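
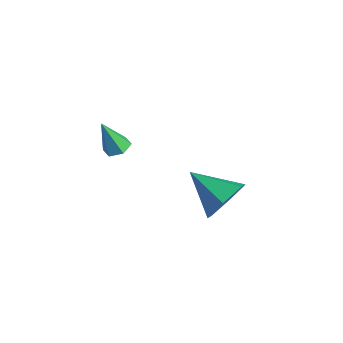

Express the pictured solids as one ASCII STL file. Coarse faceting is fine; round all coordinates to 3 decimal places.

solid 
facet normal 0.215 0.308 -0.927
outer loop
vertex 0.065 0.883 3.138
vertex -0.457 0.988 3.052
vertex -0.135 1.372 3.254
endloop
endfacet
facet normal 0.791 0.185 0.583
outer loop
vertex 0.065 0.883 3.138
vertex -0.135 1.372 3.254
vertex -0.763 0.552 4.368
endloop
endfacet
facet normal 0.216 0.307 -0.927
outer loop
vertex -0.135 1.372 3.254
vertex -0.457 0.988 3.052
vertex -0.657 1.476 3.167
endloop
endfacet
facet normal 0.055 0.789 0.612
outer loop
vertex -0.135 1.372 3.254
vertex -0.657 1.476 3.167
vertex -0.763 0.552 4.368
endloop
endfacet
facet normal 0.216 0.307 -0.927
outer loop
vertex -0.657 1.476 3.167
vertex -0.457 0.988 3.052
vertex -0.98 1.093 2.965
endloop
endfacet
facet normal -0.801 0.507 0.319
outer loop
vertex -0.657 1.476 3.167
vertex -0.98 1.093 2.965
vertex -0.763 0.552 4.368
endloop
endfacet
facet normal 0.216 0.307 -0.927
outer loop
vertex -0.98 1.093 2.965
vertex -0.457 0.988 3.052
vertex -0.78 0.605 2.85
endloop
endfacet
facet normal -0.926 -0.379 -0.003
outer loop
vertex -0.98 1.093 2.965
vertex -0.78 0.605 2.85
vertex -0.763 0.552 4.368
endloop
endfacet
facet normal 0.214 0.308 -0.927
outer loop
vertex -0.78 0.605 2.85
vertex -0.457 0.988 3.052
vertex -0.257 0.5 2.936
endloop
endfacet
facet normal -0.192 -0.981 -0.032
outer loop
vertex -0.78 0.605 2.85
vertex -0.257 0.5 2.936
vertex -0.763 0.552 4.368
endloop
endfacet
facet normal 0.215 0.308 -0.927
outer loop
vertex -0.257 0.5 2.936
vertex -0.457 0.988 3.052
vertex 0.065 0.883 3.138
endloop
endfacet
facet normal 0.667 -0.698 0.261
outer loop
vertex -0.257 0.5 2.936
vertex 0.065 0.883 3.138
vertex -0.763 0.552 4.368
endloop
endfacet
facet normal 0.849 0.283 -0.446
outer loop
vertex 4.531 2.577 3.841
vertex 4.213 2.198 2.995
vertex 4.018 3.132 3.217
endloop
endfacet
facet normal -0.318 0.563 0.763
outer loop
vertex 4.531 2.577 3.841
vertex 4.018 3.132 3.217
vertex 2.787 1.722 3.745
endloop
endfacet
facet normal 0.849 0.283 -0.445
outer loop
vertex 4.018 3.132 3.217
vertex 4.213 2.198 2.995
vertex 3.701 2.752 2.371
endloop
endfacet
facet normal -0.755 0.655 -0.011
outer loop
vertex 4.018 3.132 3.217
vertex 3.701 2.752 2.371
vertex 2.787 1.722 3.745
endloop
endfacet
facet normal 0.849 0.282 -0.446
outer loop
vertex 3.701 2.752 2.371
vertex 4.213 2.198 2.995
vertex 3.895 1.818 2.15
endloop
endfacet
facet normal -0.820 -0.035 -0.572
outer loop
vertex 3.701 2.752 2.371
vertex 3.895 1.818 2.15
vertex 2.787 1.722 3.745
endloop
endfacet
facet normal 0.849 0.283 -0.447
outer loop
vertex 3.895 1.818 2.15
vertex 4.213 2.198 2.995
vertex 4.408 1.263 2.774
endloop
endfacet
facet normal -0.448 -0.819 -0.360
outer loop
vertex 3.895 1.818 2.15
vertex 4.408 1.263 2.774
vertex 2.787 1.722 3.745
endloop
endfacet
facet normal 0.849 0.283 -0.446
outer loop
vertex 4.408 1.263 2.774
vertex 4.213 2.198 2.995
vertex 4.726 1.643 3.62
endloop
endfacet
facet normal -0.010 -0.911 0.413
outer loop
vertex 4.408 1.263 2.774
vertex 4.726 1.643 3.62
vertex 2.787 1.722 3.745
endloop
endfacet
facet normal 0.849 0.283 -0.446
outer loop
vertex 4.726 1.643 3.62
vertex 4.213 2.198 2.995
vertex 4.531 2.577 3.841
endloop
endfacet
facet normal 0.054 -0.219 0.974
outer loop
vertex 4.726 1.643 3.62
vertex 4.531 2.577 3.841
vertex 2.787 1.722 3.745
endloop
endfacet

endsolid


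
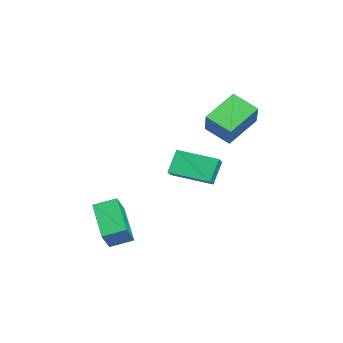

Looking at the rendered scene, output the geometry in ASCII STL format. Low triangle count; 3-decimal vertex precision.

solid 
facet normal -0.690 0.005 -0.724
outer loop
vertex -3.468 3.863 2.953
vertex -2.79 4.921 2.314
vertex -2.456 2.627 1.981
endloop
endfacet
facet normal -0.481 -0.750 0.453
outer loop
vertex -1.29 2.619 3.206
vertex -3.468 3.863 2.953
vertex -2.456 2.627 1.981
endloop
endfacet
facet normal -0.689 0.005 -0.725
outer loop
vertex -2.456 2.627 1.981
vertex -2.79 4.921 2.314
vertex -1.777 3.685 1.343
endloop
endfacet
facet normal 0.541 -0.661 -0.520
outer loop
vertex -1.777 3.685 1.343
vertex -1.29 2.619 3.206
vertex -2.456 2.627 1.981
endloop
endfacet
facet normal -0.541 0.661 0.520
outer loop
vertex -3.468 3.863 2.953
vertex -1.624 4.913 3.539
vertex -2.79 4.921 2.314
endloop
endfacet
facet normal -0.481 -0.750 0.453
outer loop
vertex -2.303 3.855 4.177
vertex -3.468 3.863 2.953
vertex -1.29 2.619 3.206
endloop
endfacet
facet normal -0.541 0.661 0.520
outer loop
vertex -2.303 3.855 4.177
vertex -1.624 4.913 3.539
vertex -3.468 3.863 2.953
endloop
endfacet
facet normal 0.481 0.750 -0.453
outer loop
vertex -2.79 4.921 2.314
vertex -1.624 4.913 3.539
vertex -1.777 3.685 1.343
endloop
endfacet
facet normal 0.541 -0.661 -0.520
outer loop
vertex -0.612 3.677 2.567
vertex -1.29 2.619 3.206
vertex -1.777 3.685 1.343
endloop
endfacet
facet normal 0.481 0.750 -0.453
outer loop
vertex -1.777 3.685 1.343
vertex -1.624 4.913 3.539
vertex -0.612 3.677 2.567
endloop
endfacet
facet normal 0.689 -0.004 0.724
outer loop
vertex -0.612 3.677 2.567
vertex -2.303 3.855 4.177
vertex -1.29 2.619 3.206
endloop
endfacet
facet normal 0.689 -0.005 0.725
outer loop
vertex -1.624 4.913 3.539
vertex -2.303 3.855 4.177
vertex -0.612 3.677 2.567
endloop
endfacet
facet normal -0.858 -0.202 0.472
outer loop
vertex 0.802 -2.293 -1.164
vertex 0.758 -1.237 -0.792
vertex 0.223 -1.991 -2.087
endloop
endfacet
facet normal 0.039 -0.942 -0.333
outer loop
vertex 2.042 -1.563 -3.088
vertex 0.802 -2.293 -1.164
vertex 0.223 -1.991 -2.087
endloop
endfacet
facet normal -0.858 -0.202 0.472
outer loop
vertex 0.223 -1.991 -2.087
vertex 0.758 -1.237 -0.792
vertex 0.18 -0.935 -1.714
endloop
endfacet
facet normal -0.512 0.267 -0.816
outer loop
vertex 0.18 -0.935 -1.714
vertex 2.042 -1.563 -3.088
vertex 0.223 -1.991 -2.087
endloop
endfacet
facet normal 0.512 -0.266 0.817
outer loop
vertex 0.802 -2.293 -1.164
vertex 2.577 -0.809 -1.793
vertex 0.758 -1.237 -0.792
endloop
endfacet
facet normal 0.038 -0.942 -0.333
outer loop
vertex 2.62 -1.865 -2.166
vertex 0.802 -2.293 -1.164
vertex 2.042 -1.563 -3.088
endloop
endfacet
facet normal 0.513 -0.267 0.816
outer loop
vertex 2.62 -1.865 -2.166
vertex 2.577 -0.809 -1.793
vertex 0.802 -2.293 -1.164
endloop
endfacet
facet normal -0.039 0.942 0.333
outer loop
vertex 0.758 -1.237 -0.792
vertex 2.577 -0.809 -1.793
vertex 0.18 -0.935 -1.714
endloop
endfacet
facet normal -0.513 0.266 -0.816
outer loop
vertex 1.998 -0.507 -2.716
vertex 2.042 -1.563 -3.088
vertex 0.18 -0.935 -1.714
endloop
endfacet
facet normal -0.039 0.942 0.333
outer loop
vertex 0.18 -0.935 -1.714
vertex 2.577 -0.809 -1.793
vertex 1.998 -0.507 -2.716
endloop
endfacet
facet normal 0.858 0.202 -0.472
outer loop
vertex 1.998 -0.507 -2.716
vertex 2.62 -1.865 -2.166
vertex 2.042 -1.563 -3.088
endloop
endfacet
facet normal 0.858 0.202 -0.472
outer loop
vertex 2.577 -0.809 -1.793
vertex 2.62 -1.865 -2.166
vertex 1.998 -0.507 -2.716
endloop
endfacet
facet normal -0.484 0.303 0.821
outer loop
vertex -1.384 1.351 1.154
vertex -0.749 3.181 0.852
vertex -2.115 1.523 0.659
endloop
endfacet
facet normal -0.324 -0.933 0.154
outer loop
vertex -1.471 1.119 -0.432
vertex -1.384 1.351 1.154
vertex -2.115 1.523 0.659
endloop
endfacet
facet normal -0.484 0.303 0.821
outer loop
vertex -2.115 1.523 0.659
vertex -0.749 3.181 0.852
vertex -1.48 3.353 0.357
endloop
endfacet
facet normal -0.813 0.191 -0.550
outer loop
vertex -1.48 3.353 0.357
vertex -1.471 1.119 -0.432
vertex -2.115 1.523 0.659
endloop
endfacet
facet normal 0.813 -0.191 0.550
outer loop
vertex -1.384 1.351 1.154
vertex -0.105 2.777 -0.239
vertex -0.749 3.181 0.852
endloop
endfacet
facet normal -0.324 -0.933 0.154
outer loop
vertex -0.74 0.947 0.063
vertex -1.384 1.351 1.154
vertex -1.471 1.119 -0.432
endloop
endfacet
facet normal 0.813 -0.191 0.550
outer loop
vertex -0.74 0.947 0.063
vertex -0.105 2.777 -0.239
vertex -1.384 1.351 1.154
endloop
endfacet
facet normal 0.324 0.933 -0.154
outer loop
vertex -0.749 3.181 0.852
vertex -0.105 2.777 -0.239
vertex -1.48 3.353 0.357
endloop
endfacet
facet normal -0.813 0.191 -0.550
outer loop
vertex -0.836 2.949 -0.734
vertex -1.471 1.119 -0.432
vertex -1.48 3.353 0.357
endloop
endfacet
facet normal 0.324 0.933 -0.154
outer loop
vertex -1.48 3.353 0.357
vertex -0.105 2.777 -0.239
vertex -0.836 2.949 -0.734
endloop
endfacet
facet normal 0.484 -0.303 -0.821
outer loop
vertex -0.836 2.949 -0.734
vertex -0.74 0.947 0.063
vertex -1.471 1.119 -0.432
endloop
endfacet
facet normal 0.484 -0.303 -0.821
outer loop
vertex -0.105 2.777 -0.239
vertex -0.74 0.947 0.063
vertex -0.836 2.949 -0.734
endloop
endfacet

endsolid


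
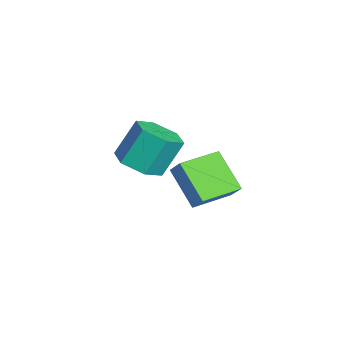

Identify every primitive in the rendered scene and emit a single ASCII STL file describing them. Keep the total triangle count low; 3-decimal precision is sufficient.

solid 
facet normal 0.170 -0.487 -0.857
outer loop
vertex 0.72 -3.3 -3.246
vertex 0.136 -2.575 -3.774
vertex 1.188 -2.427 -3.649
endloop
endfacet
facet normal 0.883 -0.311 0.352
outer loop
vertex 0.72 -3.3 -3.246
vertex 1.188 -2.427 -3.649
vertex 0.407 -2.41 -1.678
endloop
endfacet
facet normal 0.883 -0.311 0.352
outer loop
vertex 0.407 -2.41 -1.678
vertex 1.188 -2.427 -3.649
vertex 0.876 -1.536 -2.081
endloop
endfacet
facet normal -0.171 0.487 0.857
outer loop
vertex 0.407 -2.41 -1.678
vertex 0.876 -1.536 -2.081
vertex -0.176 -1.685 -2.206
endloop
endfacet
facet normal 0.170 -0.487 -0.857
outer loop
vertex 1.188 -2.427 -3.649
vertex 0.136 -2.575 -3.774
vertex 0.605 -1.702 -4.177
endloop
endfacet
facet normal 0.821 0.551 -0.150
outer loop
vertex 1.188 -2.427 -3.649
vertex 0.605 -1.702 -4.177
vertex 0.876 -1.536 -2.081
endloop
endfacet
facet normal 0.820 0.552 -0.150
outer loop
vertex 0.876 -1.536 -2.081
vertex 0.605 -1.702 -4.177
vertex 0.292 -0.811 -2.609
endloop
endfacet
facet normal -0.171 0.487 0.857
outer loop
vertex 0.876 -1.536 -2.081
vertex 0.292 -0.811 -2.609
vertex -0.176 -1.685 -2.206
endloop
endfacet
facet normal 0.170 -0.487 -0.857
outer loop
vertex 0.605 -1.702 -4.177
vertex 0.136 -2.575 -3.774
vertex -0.447 -1.85 -4.302
endloop
endfacet
facet normal -0.062 0.862 -0.502
outer loop
vertex 0.605 -1.702 -4.177
vertex -0.447 -1.85 -4.302
vertex 0.292 -0.811 -2.609
endloop
endfacet
facet normal -0.063 0.863 -0.502
outer loop
vertex 0.292 -0.811 -2.609
vertex -0.447 -1.85 -4.302
vertex -0.76 -0.96 -2.734
endloop
endfacet
facet normal -0.171 0.487 0.857
outer loop
vertex 0.292 -0.811 -2.609
vertex -0.76 -0.96 -2.734
vertex -0.176 -1.685 -2.206
endloop
endfacet
facet normal 0.171 -0.487 -0.857
outer loop
vertex -0.447 -1.85 -4.302
vertex 0.136 -2.575 -3.774
vertex -0.916 -2.724 -3.899
endloop
endfacet
facet normal -0.883 0.311 -0.353
outer loop
vertex -0.447 -1.85 -4.302
vertex -0.916 -2.724 -3.899
vertex -0.76 -0.96 -2.734
endloop
endfacet
facet normal -0.883 0.311 -0.352
outer loop
vertex -0.76 -0.96 -2.734
vertex -0.916 -2.724 -3.899
vertex -1.228 -1.833 -2.331
endloop
endfacet
facet normal -0.170 0.487 0.857
outer loop
vertex -0.76 -0.96 -2.734
vertex -1.228 -1.833 -2.331
vertex -0.176 -1.685 -2.206
endloop
endfacet
facet normal 0.171 -0.487 -0.857
outer loop
vertex -0.916 -2.724 -3.899
vertex 0.136 -2.575 -3.774
vertex -0.332 -3.449 -3.371
endloop
endfacet
facet normal -0.821 -0.552 0.150
outer loop
vertex -0.916 -2.724 -3.899
vertex -0.332 -3.449 -3.371
vertex -1.228 -1.833 -2.331
endloop
endfacet
facet normal -0.821 -0.551 0.149
outer loop
vertex -1.228 -1.833 -2.331
vertex -0.332 -3.449 -3.371
vertex -0.645 -2.558 -1.803
endloop
endfacet
facet normal -0.170 0.487 0.857
outer loop
vertex -1.228 -1.833 -2.331
vertex -0.645 -2.558 -1.803
vertex -0.176 -1.685 -2.206
endloop
endfacet
facet normal 0.171 -0.487 -0.857
outer loop
vertex -0.332 -3.449 -3.371
vertex 0.136 -2.575 -3.774
vertex 0.72 -3.3 -3.246
endloop
endfacet
facet normal 0.062 -0.862 0.502
outer loop
vertex -0.332 -3.449 -3.371
vertex 0.72 -3.3 -3.246
vertex -0.645 -2.558 -1.803
endloop
endfacet
facet normal 0.062 -0.863 0.502
outer loop
vertex -0.645 -2.558 -1.803
vertex 0.72 -3.3 -3.246
vertex 0.407 -2.41 -1.678
endloop
endfacet
facet normal -0.170 0.487 0.857
outer loop
vertex -0.645 -2.558 -1.803
vertex 0.407 -2.41 -1.678
vertex -0.176 -1.685 -2.206
endloop
endfacet
facet normal -0.563 -0.335 -0.755
outer loop
vertex 3.272 -1.719 -2.052
vertex 2.412 -0.173 -2.097
vertex 4.535 -1.053 -3.29
endloop
endfacet
facet normal 0.486 -0.873 0.026
outer loop
vertex 5.048 -0.747 -2.603
vertex 3.272 -1.719 -2.052
vertex 4.535 -1.053 -3.29
endloop
endfacet
facet normal -0.563 -0.335 -0.755
outer loop
vertex 4.535 -1.053 -3.29
vertex 2.412 -0.173 -2.097
vertex 3.675 0.494 -3.335
endloop
endfacet
facet normal 0.668 0.352 -0.656
outer loop
vertex 3.675 0.494 -3.335
vertex 5.048 -0.747 -2.603
vertex 4.535 -1.053 -3.29
endloop
endfacet
facet normal -0.668 -0.352 0.656
outer loop
vertex 3.272 -1.719 -2.052
vertex 2.925 0.133 -1.41
vertex 2.412 -0.173 -2.097
endloop
endfacet
facet normal 0.486 -0.874 0.025
outer loop
vertex 3.785 -1.414 -1.365
vertex 3.272 -1.719 -2.052
vertex 5.048 -0.747 -2.603
endloop
endfacet
facet normal -0.668 -0.352 0.655
outer loop
vertex 3.785 -1.414 -1.365
vertex 2.925 0.133 -1.41
vertex 3.272 -1.719 -2.052
endloop
endfacet
facet normal -0.486 0.873 -0.026
outer loop
vertex 2.412 -0.173 -2.097
vertex 2.925 0.133 -1.41
vertex 3.675 0.494 -3.335
endloop
endfacet
facet normal 0.668 0.353 -0.655
outer loop
vertex 4.188 0.799 -2.648
vertex 5.048 -0.747 -2.603
vertex 3.675 0.494 -3.335
endloop
endfacet
facet normal -0.486 0.874 -0.025
outer loop
vertex 3.675 0.494 -3.335
vertex 2.925 0.133 -1.41
vertex 4.188 0.799 -2.648
endloop
endfacet
facet normal 0.563 0.335 0.755
outer loop
vertex 4.188 0.799 -2.648
vertex 3.785 -1.414 -1.365
vertex 5.048 -0.747 -2.603
endloop
endfacet
facet normal 0.563 0.335 0.755
outer loop
vertex 2.925 0.133 -1.41
vertex 3.785 -1.414 -1.365
vertex 4.188 0.799 -2.648
endloop
endfacet

endsolid


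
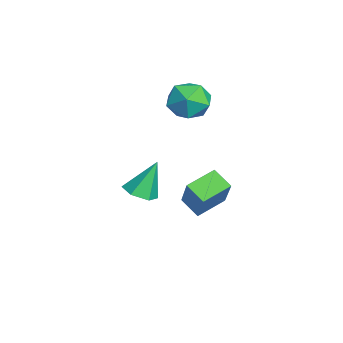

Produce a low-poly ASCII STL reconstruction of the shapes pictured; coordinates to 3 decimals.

solid 
facet normal 0.162 -0.408 -0.898
outer loop
vertex 2.136 0.394 0.62
vertex 1.487 0.781 0.327
vertex 2.216 1.133 0.299
endloop
endfacet
facet normal 0.857 0.125 0.501
outer loop
vertex 2.136 0.394 0.62
vertex 2.216 1.133 0.299
vertex 1.193 1.519 1.953
endloop
endfacet
facet normal 0.162 -0.408 -0.898
outer loop
vertex 2.216 1.133 0.299
vertex 1.487 0.781 0.327
vertex 1.567 1.52 0.006
endloop
endfacet
facet normal 0.479 0.873 0.092
outer loop
vertex 2.216 1.133 0.299
vertex 1.567 1.52 0.006
vertex 1.193 1.519 1.953
endloop
endfacet
facet normal 0.163 -0.408 -0.898
outer loop
vertex 1.567 1.52 0.006
vertex 1.487 0.781 0.327
vertex 0.839 1.168 0.034
endloop
endfacet
facet normal -0.436 0.896 -0.083
outer loop
vertex 1.567 1.52 0.006
vertex 0.839 1.168 0.034
vertex 1.193 1.519 1.953
endloop
endfacet
facet normal 0.163 -0.408 -0.898
outer loop
vertex 0.839 1.168 0.034
vertex 1.487 0.781 0.327
vertex 0.758 0.429 0.355
endloop
endfacet
facet normal -0.974 0.171 0.148
outer loop
vertex 0.839 1.168 0.034
vertex 0.758 0.429 0.355
vertex 1.193 1.519 1.953
endloop
endfacet
facet normal 0.162 -0.408 -0.898
outer loop
vertex 0.758 0.429 0.355
vertex 1.487 0.781 0.327
vertex 1.407 0.042 0.648
endloop
endfacet
facet normal -0.596 -0.578 0.557
outer loop
vertex 0.758 0.429 0.355
vertex 1.407 0.042 0.648
vertex 1.193 1.519 1.953
endloop
endfacet
facet normal 0.162 -0.408 -0.898
outer loop
vertex 1.407 0.042 0.648
vertex 1.487 0.781 0.327
vertex 2.136 0.394 0.62
endloop
endfacet
facet normal 0.318 -0.601 0.733
outer loop
vertex 1.407 0.042 0.648
vertex 2.136 0.394 0.62
vertex 1.193 1.519 1.953
endloop
endfacet
facet normal -0.510 0.613 0.603
outer loop
vertex -4.356 4.11 2.717
vertex -4.839 3.197 3.237
vertex -3.844 3.631 3.637
endloop
endfacet
facet normal 0.111 0.905 0.410
outer loop
vertex -4.356 4.11 2.717
vertex -3.844 3.631 3.637
vertex -3.209 3.964 2.73
endloop
endfacet
facet normal 0.124 0.945 -0.303
outer loop
vertex -4.356 4.11 2.717
vertex -3.209 3.964 2.73
vertex -3.81 3.734 1.769
endloop
endfacet
facet normal -0.489 0.677 -0.550
outer loop
vertex -4.356 4.11 2.717
vertex -3.81 3.734 1.769
vertex -4.818 3.26 2.082
endloop
endfacet
facet normal -0.882 0.472 0.010
outer loop
vertex -4.356 4.11 2.717
vertex -4.818 3.26 2.082
vertex -4.839 3.197 3.237
endloop
endfacet
facet normal 0.634 0.467 0.616
outer loop
vertex -3.209 3.964 2.73
vertex -3.844 3.631 3.637
vertex -2.982 2.96 3.258
endloop
endfacet
facet normal -0.371 -0.006 0.929
outer loop
vertex -3.844 3.631 3.637
vertex -4.839 3.197 3.237
vertex -3.99 2.486 3.571
endloop
endfacet
facet normal -0.971 -0.236 -0.031
outer loop
vertex -4.839 3.197 3.237
vertex -4.818 3.26 2.082
vertex -4.591 2.256 2.61
endloop
endfacet
facet normal -0.336 0.097 -0.937
outer loop
vertex -4.818 3.26 2.082
vertex -3.81 3.734 1.769
vertex -3.956 2.589 1.703
endloop
endfacet
facet normal 0.656 0.531 -0.537
outer loop
vertex -3.81 3.734 1.769
vertex -3.209 3.964 2.73
vertex -2.961 3.023 2.103
endloop
endfacet
facet normal 0.489 -0.677 0.550
outer loop
vertex -3.444 2.11 2.623
vertex -2.982 2.96 3.258
vertex -3.99 2.486 3.571
endloop
endfacet
facet normal -0.124 -0.945 0.303
outer loop
vertex -3.444 2.11 2.623
vertex -3.99 2.486 3.571
vertex -4.591 2.256 2.61
endloop
endfacet
facet normal -0.111 -0.905 -0.410
outer loop
vertex -3.444 2.11 2.623
vertex -4.591 2.256 2.61
vertex -3.956 2.589 1.703
endloop
endfacet
facet normal 0.510 -0.613 -0.603
outer loop
vertex -3.444 2.11 2.623
vertex -3.956 2.589 1.703
vertex -2.961 3.023 2.103
endloop
endfacet
facet normal 0.882 -0.472 -0.010
outer loop
vertex -3.444 2.11 2.623
vertex -2.961 3.023 2.103
vertex -2.982 2.96 3.258
endloop
endfacet
facet normal 0.336 -0.097 0.937
outer loop
vertex -3.99 2.486 3.571
vertex -2.982 2.96 3.258
vertex -3.844 3.631 3.637
endloop
endfacet
facet normal -0.656 -0.531 0.537
outer loop
vertex -4.591 2.256 2.61
vertex -3.99 2.486 3.571
vertex -4.839 3.197 3.237
endloop
endfacet
facet normal -0.634 -0.467 -0.616
outer loop
vertex -3.956 2.589 1.703
vertex -4.591 2.256 2.61
vertex -4.818 3.26 2.082
endloop
endfacet
facet normal 0.371 0.006 -0.929
outer loop
vertex -2.961 3.023 2.103
vertex -3.956 2.589 1.703
vertex -3.81 3.734 1.769
endloop
endfacet
facet normal 0.971 0.236 0.031
outer loop
vertex -2.982 2.96 3.258
vertex -2.961 3.023 2.103
vertex -3.209 3.964 2.73
endloop
endfacet
facet normal -0.507 0.810 0.295
outer loop
vertex -2.196 4.125 -0.721
vertex -1.468 4.795 -1.307
vertex -3.453 3.971 -2.458
endloop
endfacet
facet normal -0.633 -0.583 0.510
outer loop
vertex -2.672 2.725 -2.913
vertex -2.196 4.125 -0.721
vertex -3.453 3.971 -2.458
endloop
endfacet
facet normal -0.507 0.809 0.296
outer loop
vertex -3.453 3.971 -2.458
vertex -1.468 4.795 -1.307
vertex -2.726 4.641 -3.044
endloop
endfacet
facet normal -0.585 -0.072 -0.808
outer loop
vertex -2.726 4.641 -3.044
vertex -2.672 2.725 -2.913
vertex -3.453 3.971 -2.458
endloop
endfacet
facet normal 0.585 0.071 0.808
outer loop
vertex -2.196 4.125 -0.721
vertex -0.687 3.549 -1.762
vertex -1.468 4.795 -1.307
endloop
endfacet
facet normal -0.633 -0.583 0.510
outer loop
vertex -1.414 2.879 -1.176
vertex -2.196 4.125 -0.721
vertex -2.672 2.725 -2.913
endloop
endfacet
facet normal 0.585 0.072 0.808
outer loop
vertex -1.414 2.879 -1.176
vertex -0.687 3.549 -1.762
vertex -2.196 4.125 -0.721
endloop
endfacet
facet normal 0.633 0.583 -0.510
outer loop
vertex -1.468 4.795 -1.307
vertex -0.687 3.549 -1.762
vertex -2.726 4.641 -3.044
endloop
endfacet
facet normal -0.585 -0.072 -0.808
outer loop
vertex -1.944 3.395 -3.499
vertex -2.672 2.725 -2.913
vertex -2.726 4.641 -3.044
endloop
endfacet
facet normal 0.633 0.583 -0.510
outer loop
vertex -2.726 4.641 -3.044
vertex -0.687 3.549 -1.762
vertex -1.944 3.395 -3.499
endloop
endfacet
facet normal 0.507 -0.810 -0.296
outer loop
vertex -1.944 3.395 -3.499
vertex -1.414 2.879 -1.176
vertex -2.672 2.725 -2.913
endloop
endfacet
facet normal 0.508 -0.809 -0.296
outer loop
vertex -0.687 3.549 -1.762
vertex -1.414 2.879 -1.176
vertex -1.944 3.395 -3.499
endloop
endfacet

endsolid


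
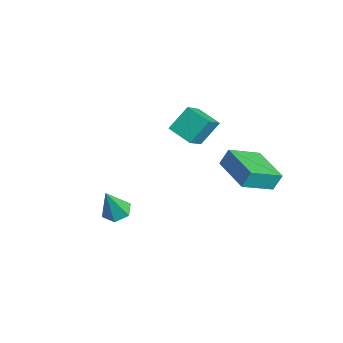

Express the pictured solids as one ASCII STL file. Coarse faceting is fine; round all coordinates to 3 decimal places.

solid 
facet normal -0.473 0.575 -0.668
outer loop
vertex -3.007 2.452 0.125
vertex -1.903 2.937 -0.239
vertex -2.879 1.427 -0.849
endloop
endfacet
facet normal -0.876 -0.385 0.290
outer loop
vertex -2.037 0.403 0.339
vertex -3.007 2.452 0.125
vertex -2.879 1.427 -0.849
endloop
endfacet
facet normal -0.472 0.575 -0.668
outer loop
vertex -2.879 1.427 -0.849
vertex -1.903 2.937 -0.239
vertex -1.774 1.912 -1.213
endloop
endfacet
facet normal 0.091 -0.722 -0.686
outer loop
vertex -1.774 1.912 -1.213
vertex -2.037 0.403 0.339
vertex -2.879 1.427 -0.849
endloop
endfacet
facet normal -0.091 0.722 0.686
outer loop
vertex -3.007 2.452 0.125
vertex -1.061 1.913 0.949
vertex -1.903 2.937 -0.239
endloop
endfacet
facet normal -0.877 -0.385 0.289
outer loop
vertex -2.166 1.428 1.313
vertex -3.007 2.452 0.125
vertex -2.037 0.403 0.339
endloop
endfacet
facet normal -0.091 0.722 0.686
outer loop
vertex -2.166 1.428 1.313
vertex -1.061 1.913 0.949
vertex -3.007 2.452 0.125
endloop
endfacet
facet normal 0.876 0.385 -0.289
outer loop
vertex -1.903 2.937 -0.239
vertex -1.061 1.913 0.949
vertex -1.774 1.912 -1.213
endloop
endfacet
facet normal 0.091 -0.722 -0.686
outer loop
vertex -0.933 0.888 -0.025
vertex -2.037 0.403 0.339
vertex -1.774 1.912 -1.213
endloop
endfacet
facet normal 0.877 0.384 -0.289
outer loop
vertex -1.774 1.912 -1.213
vertex -1.061 1.913 0.949
vertex -0.933 0.888 -0.025
endloop
endfacet
facet normal 0.473 -0.575 0.668
outer loop
vertex -0.933 0.888 -0.025
vertex -2.166 1.428 1.313
vertex -2.037 0.403 0.339
endloop
endfacet
facet normal 0.472 -0.575 0.668
outer loop
vertex -1.061 1.913 0.949
vertex -2.166 1.428 1.313
vertex -0.933 0.888 -0.025
endloop
endfacet
facet normal -0.102 0.331 -0.938
outer loop
vertex 0.685 -2.969 -2.142
vertex 0.051 -3.263 -2.177
vertex 0.119 -2.604 -1.952
endloop
endfacet
facet normal 0.581 0.635 0.510
outer loop
vertex 0.685 -2.969 -2.142
vertex 0.119 -2.604 -1.952
vertex 0.229 -3.837 -0.543
endloop
endfacet
facet normal -0.102 0.331 -0.938
outer loop
vertex 0.119 -2.604 -1.952
vertex 0.051 -3.263 -2.177
vertex -0.515 -2.898 -1.987
endloop
endfacet
facet normal -0.355 0.690 0.631
outer loop
vertex 0.119 -2.604 -1.952
vertex -0.515 -2.898 -1.987
vertex 0.229 -3.837 -0.543
endloop
endfacet
facet normal -0.103 0.329 -0.939
outer loop
vertex -0.515 -2.898 -1.987
vertex 0.051 -3.263 -2.177
vertex -0.583 -3.558 -2.211
endloop
endfacet
facet normal -0.901 -0.053 0.430
outer loop
vertex -0.515 -2.898 -1.987
vertex -0.583 -3.558 -2.211
vertex 0.229 -3.837 -0.543
endloop
endfacet
facet normal -0.103 0.329 -0.939
outer loop
vertex -0.583 -3.558 -2.211
vertex 0.051 -3.263 -2.177
vertex -0.017 -3.923 -2.401
endloop
endfacet
facet normal -0.513 -0.852 0.107
outer loop
vertex -0.583 -3.558 -2.211
vertex -0.017 -3.923 -2.401
vertex 0.229 -3.837 -0.543
endloop
endfacet
facet normal -0.101 0.329 -0.939
outer loop
vertex -0.017 -3.923 -2.401
vertex 0.051 -3.263 -2.177
vertex 0.617 -3.628 -2.366
endloop
endfacet
facet normal 0.422 -0.906 -0.014
outer loop
vertex -0.017 -3.923 -2.401
vertex 0.617 -3.628 -2.366
vertex 0.229 -3.837 -0.543
endloop
endfacet
facet normal -0.101 0.330 -0.939
outer loop
vertex 0.617 -3.628 -2.366
vertex 0.051 -3.263 -2.177
vertex 0.685 -2.969 -2.142
endloop
endfacet
facet normal 0.969 -0.164 0.187
outer loop
vertex 0.617 -3.628 -2.366
vertex 0.685 -2.969 -2.142
vertex 0.229 -3.837 -0.543
endloop
endfacet
facet normal -1.000 -0.002 0.012
outer loop
vertex 0.896 1.804 0.566
vertex 0.882 3.397 -0.354
vertex 0.888 1.359 -0.204
endloop
endfacet
facet normal 0.007 -0.866 0.500
outer loop
vertex 2.838 1.363 -0.226
vertex 0.896 1.804 0.566
vertex 0.888 1.359 -0.204
endloop
endfacet
facet normal -1.000 -0.002 0.010
outer loop
vertex 0.888 1.359 -0.204
vertex 0.882 3.397 -0.354
vertex 0.875 2.952 -1.125
endloop
endfacet
facet normal -0.009 -0.501 -0.866
outer loop
vertex 0.875 2.952 -1.125
vertex 2.838 1.363 -0.226
vertex 0.888 1.359 -0.204
endloop
endfacet
facet normal 0.009 0.500 0.866
outer loop
vertex 0.896 1.804 0.566
vertex 2.832 3.401 -0.376
vertex 0.882 3.397 -0.354
endloop
endfacet
facet normal 0.007 -0.866 0.500
outer loop
vertex 2.845 1.808 0.545
vertex 0.896 1.804 0.566
vertex 2.838 1.363 -0.226
endloop
endfacet
facet normal 0.008 0.501 0.866
outer loop
vertex 2.845 1.808 0.545
vertex 2.832 3.401 -0.376
vertex 0.896 1.804 0.566
endloop
endfacet
facet normal -0.007 0.866 -0.500
outer loop
vertex 0.882 3.397 -0.354
vertex 2.832 3.401 -0.376
vertex 0.875 2.952 -1.125
endloop
endfacet
facet normal -0.008 -0.500 -0.866
outer loop
vertex 2.824 2.956 -1.146
vertex 2.838 1.363 -0.226
vertex 0.875 2.952 -1.125
endloop
endfacet
facet normal -0.007 0.866 -0.500
outer loop
vertex 0.875 2.952 -1.125
vertex 2.832 3.401 -0.376
vertex 2.824 2.956 -1.146
endloop
endfacet
facet normal 1.000 0.003 -0.011
outer loop
vertex 2.824 2.956 -1.146
vertex 2.845 1.808 0.545
vertex 2.838 1.363 -0.226
endloop
endfacet
facet normal 1.000 0.002 -0.011
outer loop
vertex 2.832 3.401 -0.376
vertex 2.845 1.808 0.545
vertex 2.824 2.956 -1.146
endloop
endfacet

endsolid


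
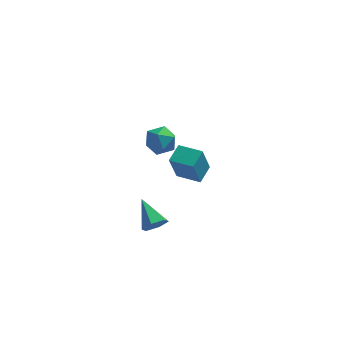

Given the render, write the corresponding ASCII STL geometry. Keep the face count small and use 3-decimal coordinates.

solid 
facet normal -0.722 -0.313 0.617
outer loop
vertex -0.463 -0.967 3.457
vertex -0.441 -1.877 3.021
vertex 0.152 -1.683 3.814
endloop
endfacet
facet normal -0.320 0.188 0.928
outer loop
vertex -0.463 -0.967 3.457
vertex 0.152 -1.683 3.814
vertex 0.478 -0.731 3.734
endloop
endfacet
facet normal -0.349 0.776 0.526
outer loop
vertex -0.463 -0.967 3.457
vertex 0.478 -0.731 3.734
vertex 0.086 -0.337 2.892
endloop
endfacet
facet normal -0.769 0.639 -0.035
outer loop
vertex -0.463 -0.967 3.457
vertex 0.086 -0.337 2.892
vertex -0.482 -1.045 2.451
endloop
endfacet
facet normal -0.999 -0.034 0.022
outer loop
vertex -0.463 -0.967 3.457
vertex -0.482 -1.045 2.451
vertex -0.441 -1.877 3.021
endloop
endfacet
facet normal 0.355 -0.043 0.934
outer loop
vertex 0.478 -0.731 3.734
vertex 0.152 -1.683 3.814
vertex 1.082 -1.495 3.469
endloop
endfacet
facet normal -0.295 -0.854 0.429
outer loop
vertex 0.152 -1.683 3.814
vertex -0.441 -1.877 3.021
vertex 0.514 -2.203 3.028
endloop
endfacet
facet normal -0.743 -0.403 -0.534
outer loop
vertex -0.441 -1.877 3.021
vertex -0.482 -1.045 2.451
vertex 0.122 -1.809 2.186
endloop
endfacet
facet normal -0.371 0.687 -0.625
outer loop
vertex -0.482 -1.045 2.451
vertex 0.086 -0.337 2.892
vertex 0.448 -0.857 2.106
endloop
endfacet
facet normal 0.308 0.909 0.282
outer loop
vertex 0.086 -0.337 2.892
vertex 0.478 -0.731 3.734
vertex 1.041 -0.663 2.899
endloop
endfacet
facet normal 0.769 -0.639 0.035
outer loop
vertex 1.063 -1.573 2.463
vertex 1.082 -1.495 3.469
vertex 0.514 -2.203 3.028
endloop
endfacet
facet normal 0.349 -0.776 -0.526
outer loop
vertex 1.063 -1.573 2.463
vertex 0.514 -2.203 3.028
vertex 0.122 -1.809 2.186
endloop
endfacet
facet normal 0.320 -0.188 -0.928
outer loop
vertex 1.063 -1.573 2.463
vertex 0.122 -1.809 2.186
vertex 0.448 -0.857 2.106
endloop
endfacet
facet normal 0.722 0.313 -0.617
outer loop
vertex 1.063 -1.573 2.463
vertex 0.448 -0.857 2.106
vertex 1.041 -0.663 2.899
endloop
endfacet
facet normal 0.999 0.034 -0.022
outer loop
vertex 1.063 -1.573 2.463
vertex 1.041 -0.663 2.899
vertex 1.082 -1.495 3.469
endloop
endfacet
facet normal 0.371 -0.687 0.625
outer loop
vertex 0.514 -2.203 3.028
vertex 1.082 -1.495 3.469
vertex 0.152 -1.683 3.814
endloop
endfacet
facet normal -0.308 -0.909 -0.282
outer loop
vertex 0.122 -1.809 2.186
vertex 0.514 -2.203 3.028
vertex -0.441 -1.877 3.021
endloop
endfacet
facet normal -0.355 0.043 -0.934
outer loop
vertex 0.448 -0.857 2.106
vertex 0.122 -1.809 2.186
vertex -0.482 -1.045 2.451
endloop
endfacet
facet normal 0.295 0.854 -0.429
outer loop
vertex 1.041 -0.663 2.899
vertex 0.448 -0.857 2.106
vertex 0.086 -0.337 2.892
endloop
endfacet
facet normal 0.743 0.403 0.534
outer loop
vertex 1.082 -1.495 3.469
vertex 1.041 -0.663 2.899
vertex 0.478 -0.731 3.734
endloop
endfacet
facet normal -0.911 0.408 -0.052
outer loop
vertex 0.459 2.687 -2.288
vertex 0.932 3.8 -1.839
vertex 0.857 3.322 -4.282
endloop
endfacet
facet normal -0.367 -0.863 -0.348
outer loop
vertex 2.288 2.68 -4.201
vertex 0.459 2.687 -2.288
vertex 0.857 3.322 -4.282
endloop
endfacet
facet normal -0.911 0.409 -0.052
outer loop
vertex 0.857 3.322 -4.282
vertex 0.932 3.8 -1.839
vertex 1.331 4.435 -3.833
endloop
endfacet
facet normal 0.187 0.298 -0.936
outer loop
vertex 1.331 4.435 -3.833
vertex 2.288 2.68 -4.201
vertex 0.857 3.322 -4.282
endloop
endfacet
facet normal -0.187 -0.298 0.936
outer loop
vertex 0.459 2.687 -2.288
vertex 2.363 3.158 -1.758
vertex 0.932 3.8 -1.839
endloop
endfacet
facet normal -0.367 -0.862 -0.348
outer loop
vertex 1.889 2.045 -2.207
vertex 0.459 2.687 -2.288
vertex 2.288 2.68 -4.201
endloop
endfacet
facet normal -0.187 -0.298 0.936
outer loop
vertex 1.889 2.045 -2.207
vertex 2.363 3.158 -1.758
vertex 0.459 2.687 -2.288
endloop
endfacet
facet normal 0.367 0.863 0.348
outer loop
vertex 0.932 3.8 -1.839
vertex 2.363 3.158 -1.758
vertex 1.331 4.435 -3.833
endloop
endfacet
facet normal 0.187 0.298 -0.936
outer loop
vertex 2.761 3.793 -3.752
vertex 2.288 2.68 -4.201
vertex 1.331 4.435 -3.833
endloop
endfacet
facet normal 0.367 0.862 0.348
outer loop
vertex 1.331 4.435 -3.833
vertex 2.363 3.158 -1.758
vertex 2.761 3.793 -3.752
endloop
endfacet
facet normal 0.911 -0.408 0.052
outer loop
vertex 2.761 3.793 -3.752
vertex 1.889 2.045 -2.207
vertex 2.288 2.68 -4.201
endloop
endfacet
facet normal 0.911 -0.409 0.052
outer loop
vertex 2.363 3.158 -1.758
vertex 1.889 2.045 -2.207
vertex 2.761 3.793 -3.752
endloop
endfacet
facet normal 0.450 -0.743 -0.495
outer loop
vertex 0.755 -4.503 -1.024
vertex 0.238 -4.406 -1.64
vertex 0.934 -3.993 -1.627
endloop
endfacet
facet normal 0.656 0.469 0.592
outer loop
vertex 0.755 -4.503 -1.024
vertex 0.934 -3.993 -1.627
vertex -0.618 -2.994 -0.7
endloop
endfacet
facet normal 0.450 -0.743 -0.495
outer loop
vertex 0.934 -3.993 -1.627
vertex 0.238 -4.406 -1.64
vertex 0.417 -3.896 -2.243
endloop
endfacet
facet normal 0.430 0.875 -0.223
outer loop
vertex 0.934 -3.993 -1.627
vertex 0.417 -3.896 -2.243
vertex -0.618 -2.994 -0.7
endloop
endfacet
facet normal 0.451 -0.743 -0.494
outer loop
vertex 0.417 -3.896 -2.243
vertex 0.238 -4.406 -1.64
vertex -0.279 -4.31 -2.256
endloop
endfacet
facet normal -0.382 0.663 -0.644
outer loop
vertex 0.417 -3.896 -2.243
vertex -0.279 -4.31 -2.256
vertex -0.618 -2.994 -0.7
endloop
endfacet
facet normal 0.451 -0.743 -0.494
outer loop
vertex -0.279 -4.31 -2.256
vertex 0.238 -4.406 -1.64
vertex -0.459 -4.82 -1.653
endloop
endfacet
facet normal -0.967 0.046 -0.250
outer loop
vertex -0.279 -4.31 -2.256
vertex -0.459 -4.82 -1.653
vertex -0.618 -2.994 -0.7
endloop
endfacet
facet normal 0.451 -0.743 -0.494
outer loop
vertex -0.459 -4.82 -1.653
vertex 0.238 -4.406 -1.64
vertex 0.058 -4.916 -1.037
endloop
endfacet
facet normal -0.741 -0.360 0.566
outer loop
vertex -0.459 -4.82 -1.653
vertex 0.058 -4.916 -1.037
vertex -0.618 -2.994 -0.7
endloop
endfacet
facet normal 0.450 -0.744 -0.495
outer loop
vertex 0.058 -4.916 -1.037
vertex 0.238 -4.406 -1.64
vertex 0.755 -4.503 -1.024
endloop
endfacet
facet normal 0.070 -0.148 0.986
outer loop
vertex 0.058 -4.916 -1.037
vertex 0.755 -4.503 -1.024
vertex -0.618 -2.994 -0.7
endloop
endfacet

endsolid


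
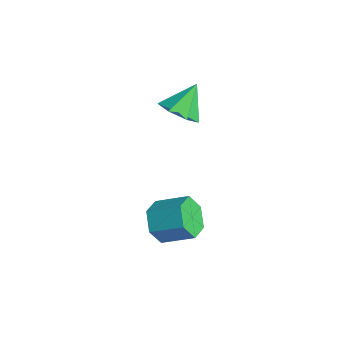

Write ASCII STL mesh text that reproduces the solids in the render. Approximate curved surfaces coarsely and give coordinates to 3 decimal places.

solid 
facet normal -0.574 -0.678 -0.459
outer loop
vertex 0.913 -2.56 1.034
vertex 0.305 -2.36 1.498
vertex 0.416 -1.988 0.81
endloop
endfacet
facet normal 0.525 0.127 -0.842
outer loop
vertex 0.913 -2.56 1.034
vertex 0.416 -1.988 0.81
vertex 1.642 -1.7 1.618
endloop
endfacet
facet normal 0.525 0.126 -0.842
outer loop
vertex 1.642 -1.7 1.618
vertex 0.416 -1.988 0.81
vertex 1.145 -1.127 1.394
endloop
endfacet
facet normal 0.574 0.678 0.459
outer loop
vertex 1.642 -1.7 1.618
vertex 1.145 -1.127 1.394
vertex 1.035 -1.5 2.082
endloop
endfacet
facet normal -0.575 -0.677 -0.459
outer loop
vertex 0.416 -1.988 0.81
vertex 0.305 -2.36 1.498
vertex -0.191 -1.788 1.275
endloop
endfacet
facet normal -0.282 0.691 -0.666
outer loop
vertex 0.416 -1.988 0.81
vertex -0.191 -1.788 1.275
vertex 1.145 -1.127 1.394
endloop
endfacet
facet normal -0.282 0.690 -0.666
outer loop
vertex 1.145 -1.127 1.394
vertex -0.191 -1.788 1.275
vertex 0.538 -0.927 1.858
endloop
endfacet
facet normal 0.574 0.678 0.459
outer loop
vertex 1.145 -1.127 1.394
vertex 0.538 -0.927 1.858
vertex 1.035 -1.5 2.082
endloop
endfacet
facet normal -0.574 -0.677 -0.460
outer loop
vertex -0.191 -1.788 1.275
vertex 0.305 -2.36 1.498
vertex -0.302 -2.16 1.962
endloop
endfacet
facet normal -0.807 0.564 0.175
outer loop
vertex -0.191 -1.788 1.275
vertex -0.302 -2.16 1.962
vertex 0.538 -0.927 1.858
endloop
endfacet
facet normal -0.807 0.564 0.176
outer loop
vertex 0.538 -0.927 1.858
vertex -0.302 -2.16 1.962
vertex 0.427 -1.3 2.546
endloop
endfacet
facet normal 0.574 0.678 0.460
outer loop
vertex 0.538 -0.927 1.858
vertex 0.427 -1.3 2.546
vertex 1.035 -1.5 2.082
endloop
endfacet
facet normal -0.574 -0.678 -0.459
outer loop
vertex -0.302 -2.16 1.962
vertex 0.305 -2.36 1.498
vertex 0.195 -2.733 2.186
endloop
endfacet
facet normal -0.525 -0.126 0.842
outer loop
vertex -0.302 -2.16 1.962
vertex 0.195 -2.733 2.186
vertex 0.427 -1.3 2.546
endloop
endfacet
facet normal -0.525 -0.126 0.842
outer loop
vertex 0.427 -1.3 2.546
vertex 0.195 -2.733 2.186
vertex 0.924 -1.872 2.77
endloop
endfacet
facet normal 0.574 0.678 0.459
outer loop
vertex 0.427 -1.3 2.546
vertex 0.924 -1.872 2.77
vertex 1.035 -1.5 2.082
endloop
endfacet
facet normal -0.574 -0.678 -0.459
outer loop
vertex 0.195 -2.733 2.186
vertex 0.305 -2.36 1.498
vertex 0.802 -2.933 1.722
endloop
endfacet
facet normal 0.282 -0.690 0.666
outer loop
vertex 0.195 -2.733 2.186
vertex 0.802 -2.933 1.722
vertex 0.924 -1.872 2.77
endloop
endfacet
facet normal 0.283 -0.690 0.666
outer loop
vertex 0.924 -1.872 2.77
vertex 0.802 -2.933 1.722
vertex 1.531 -2.072 2.305
endloop
endfacet
facet normal 0.575 0.677 0.459
outer loop
vertex 0.924 -1.872 2.77
vertex 1.531 -2.072 2.305
vertex 1.035 -1.5 2.082
endloop
endfacet
facet normal -0.574 -0.678 -0.460
outer loop
vertex 0.802 -2.933 1.722
vertex 0.305 -2.36 1.498
vertex 0.913 -2.56 1.034
endloop
endfacet
facet normal 0.807 -0.564 -0.176
outer loop
vertex 0.802 -2.933 1.722
vertex 0.913 -2.56 1.034
vertex 1.531 -2.072 2.305
endloop
endfacet
facet normal 0.807 -0.565 -0.175
outer loop
vertex 1.531 -2.072 2.305
vertex 0.913 -2.56 1.034
vertex 1.642 -1.7 1.618
endloop
endfacet
facet normal 0.574 0.677 0.460
outer loop
vertex 1.531 -2.072 2.305
vertex 1.642 -1.7 1.618
vertex 1.035 -1.5 2.082
endloop
endfacet
facet normal 0.220 -0.648 -0.729
outer loop
vertex -2.371 0.065 3.52
vertex -3.134 0.133 3.229
vertex -2.472 0.576 3.035
endloop
endfacet
facet normal 0.734 0.538 0.414
outer loop
vertex -2.371 0.065 3.52
vertex -2.472 0.576 3.035
vertex -3.426 0.987 4.191
endloop
endfacet
facet normal 0.220 -0.648 -0.729
outer loop
vertex -2.472 0.576 3.035
vertex -3.134 0.133 3.229
vertex -3.072 0.753 2.696
endloop
endfacet
facet normal 0.320 0.945 -0.072
outer loop
vertex -2.472 0.576 3.035
vertex -3.072 0.753 2.696
vertex -3.426 0.987 4.191
endloop
endfacet
facet normal 0.221 -0.648 -0.729
outer loop
vertex -3.072 0.753 2.696
vertex -3.134 0.133 3.229
vertex -3.719 0.463 2.758
endloop
endfacet
facet normal -0.416 0.878 -0.236
outer loop
vertex -3.072 0.753 2.696
vertex -3.719 0.463 2.758
vertex -3.426 0.987 4.191
endloop
endfacet
facet normal 0.222 -0.647 -0.729
outer loop
vertex -3.719 0.463 2.758
vertex -3.134 0.133 3.229
vertex -3.925 -0.076 3.174
endloop
endfacet
facet normal -0.921 0.388 0.046
outer loop
vertex -3.719 0.463 2.758
vertex -3.925 -0.076 3.174
vertex -3.426 0.987 4.191
endloop
endfacet
facet normal 0.222 -0.648 -0.729
outer loop
vertex -3.925 -0.076 3.174
vertex -3.134 0.133 3.229
vertex -3.536 -0.458 3.632
endloop
endfacet
facet normal -0.813 -0.155 0.561
outer loop
vertex -3.925 -0.076 3.174
vertex -3.536 -0.458 3.632
vertex -3.426 0.987 4.191
endloop
endfacet
facet normal 0.220 -0.647 -0.730
outer loop
vertex -3.536 -0.458 3.632
vertex -3.134 0.133 3.229
vertex -2.844 -0.395 3.785
endloop
endfacet
facet normal -0.173 -0.344 0.923
outer loop
vertex -3.536 -0.458 3.632
vertex -2.844 -0.395 3.785
vertex -3.426 0.987 4.191
endloop
endfacet
facet normal 0.221 -0.647 -0.730
outer loop
vertex -2.844 -0.395 3.785
vertex -3.134 0.133 3.229
vertex -2.371 0.065 3.52
endloop
endfacet
facet normal 0.514 -0.035 0.857
outer loop
vertex -2.844 -0.395 3.785
vertex -2.371 0.065 3.52
vertex -3.426 0.987 4.191
endloop
endfacet

endsolid


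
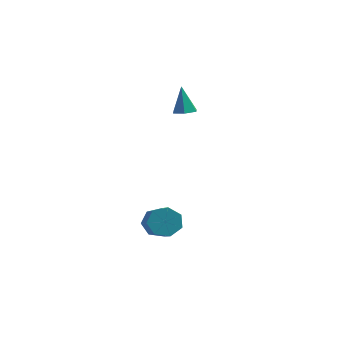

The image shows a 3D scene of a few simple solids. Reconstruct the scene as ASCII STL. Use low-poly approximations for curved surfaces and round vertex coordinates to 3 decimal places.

solid 
facet normal 0.195 -0.151 -0.969
outer loop
vertex 2.79 2.651 2.622
vertex 2.115 2.683 2.481
vertex 2.498 3.257 2.469
endloop
endfacet
facet normal 0.769 0.478 0.425
outer loop
vertex 2.79 2.651 2.622
vertex 2.498 3.257 2.469
vertex 1.785 2.937 4.119
endloop
endfacet
facet normal 0.196 -0.151 -0.969
outer loop
vertex 2.498 3.257 2.469
vertex 2.115 2.683 2.481
vertex 1.823 3.288 2.328
endloop
endfacet
facet normal 0.005 0.981 0.192
outer loop
vertex 2.498 3.257 2.469
vertex 1.823 3.288 2.328
vertex 1.785 2.937 4.119
endloop
endfacet
facet normal 0.196 -0.151 -0.969
outer loop
vertex 1.823 3.288 2.328
vertex 2.115 2.683 2.481
vertex 1.441 2.714 2.34
endloop
endfacet
facet normal -0.828 0.553 0.091
outer loop
vertex 1.823 3.288 2.328
vertex 1.441 2.714 2.34
vertex 1.785 2.937 4.119
endloop
endfacet
facet normal 0.196 -0.150 -0.969
outer loop
vertex 1.441 2.714 2.34
vertex 2.115 2.683 2.481
vertex 1.733 2.108 2.493
endloop
endfacet
facet normal -0.899 -0.377 0.221
outer loop
vertex 1.441 2.714 2.34
vertex 1.733 2.108 2.493
vertex 1.785 2.937 4.119
endloop
endfacet
facet normal 0.197 -0.151 -0.969
outer loop
vertex 1.733 2.108 2.493
vertex 2.115 2.683 2.481
vertex 2.408 2.077 2.635
endloop
endfacet
facet normal -0.136 -0.881 0.453
outer loop
vertex 1.733 2.108 2.493
vertex 2.408 2.077 2.635
vertex 1.785 2.937 4.119
endloop
endfacet
facet normal 0.195 -0.152 -0.969
outer loop
vertex 2.408 2.077 2.635
vertex 2.115 2.683 2.481
vertex 2.79 2.651 2.622
endloop
endfacet
facet normal 0.698 -0.452 0.555
outer loop
vertex 2.408 2.077 2.635
vertex 2.79 2.651 2.622
vertex 1.785 2.937 4.119
endloop
endfacet
facet normal -0.521 0.707 -0.478
outer loop
vertex 3.234 -1.805 -4.299
vertex 2.824 -1.573 -3.509
vertex 3.603 -1.242 -3.869
endloop
endfacet
facet normal 0.717 0.060 -0.694
outer loop
vertex 3.234 -1.805 -4.299
vertex 3.603 -1.242 -3.869
vertex 4.366 -3.338 -3.261
endloop
endfacet
facet normal 0.717 0.059 -0.695
outer loop
vertex 4.366 -3.338 -3.261
vertex 3.603 -1.242 -3.869
vertex 4.735 -2.775 -2.832
endloop
endfacet
facet normal 0.522 -0.706 0.478
outer loop
vertex 4.366 -3.338 -3.261
vertex 4.735 -2.775 -2.832
vertex 3.956 -3.107 -2.471
endloop
endfacet
facet normal -0.521 0.707 -0.478
outer loop
vertex 3.603 -1.242 -3.869
vertex 2.824 -1.573 -3.509
vertex 3.385 -0.929 -3.168
endloop
endfacet
facet normal 0.808 0.589 -0.012
outer loop
vertex 3.603 -1.242 -3.869
vertex 3.385 -0.929 -3.168
vertex 4.735 -2.775 -2.832
endloop
endfacet
facet normal 0.808 0.589 -0.012
outer loop
vertex 4.735 -2.775 -2.832
vertex 3.385 -0.929 -3.168
vertex 4.517 -2.462 -2.131
endloop
endfacet
facet normal 0.522 -0.706 0.478
outer loop
vertex 4.735 -2.775 -2.832
vertex 4.517 -2.462 -2.131
vertex 3.956 -3.107 -2.471
endloop
endfacet
facet normal -0.521 0.707 -0.478
outer loop
vertex 3.385 -0.929 -3.168
vertex 2.824 -1.573 -3.509
vertex 2.745 -1.101 -2.724
endloop
endfacet
facet normal 0.290 0.674 0.679
outer loop
vertex 3.385 -0.929 -3.168
vertex 2.745 -1.101 -2.724
vertex 4.517 -2.462 -2.131
endloop
endfacet
facet normal 0.291 0.674 0.679
outer loop
vertex 4.517 -2.462 -2.131
vertex 2.745 -1.101 -2.724
vertex 3.877 -2.634 -1.686
endloop
endfacet
facet normal 0.522 -0.706 0.478
outer loop
vertex 4.517 -2.462 -2.131
vertex 3.877 -2.634 -1.686
vertex 3.956 -3.107 -2.471
endloop
endfacet
facet normal -0.522 0.707 -0.477
outer loop
vertex 2.745 -1.101 -2.724
vertex 2.824 -1.573 -3.509
vertex 2.164 -1.629 -2.87
endloop
endfacet
facet normal -0.445 0.253 0.859
outer loop
vertex 2.745 -1.101 -2.724
vertex 2.164 -1.629 -2.87
vertex 3.877 -2.634 -1.686
endloop
endfacet
facet normal -0.446 0.252 0.859
outer loop
vertex 3.877 -2.634 -1.686
vertex 2.164 -1.629 -2.87
vertex 3.296 -3.162 -1.833
endloop
endfacet
facet normal 0.521 -0.707 0.478
outer loop
vertex 3.877 -2.634 -1.686
vertex 3.296 -3.162 -1.833
vertex 3.956 -3.107 -2.471
endloop
endfacet
facet normal -0.522 0.707 -0.477
outer loop
vertex 2.164 -1.629 -2.87
vertex 2.824 -1.573 -3.509
vertex 2.08 -2.115 -3.498
endloop
endfacet
facet normal -0.847 -0.360 0.392
outer loop
vertex 2.164 -1.629 -2.87
vertex 2.08 -2.115 -3.498
vertex 3.296 -3.162 -1.833
endloop
endfacet
facet normal -0.847 -0.360 0.392
outer loop
vertex 3.296 -3.162 -1.833
vertex 2.08 -2.115 -3.498
vertex 3.212 -3.648 -2.46
endloop
endfacet
facet normal 0.521 -0.707 0.478
outer loop
vertex 3.296 -3.162 -1.833
vertex 3.212 -3.648 -2.46
vertex 3.956 -3.107 -2.471
endloop
endfacet
facet normal -0.522 0.707 -0.478
outer loop
vertex 2.08 -2.115 -3.498
vertex 2.824 -1.573 -3.509
vertex 2.557 -2.193 -4.134
endloop
endfacet
facet normal -0.609 -0.701 -0.371
outer loop
vertex 2.08 -2.115 -3.498
vertex 2.557 -2.193 -4.134
vertex 3.212 -3.648 -2.46
endloop
endfacet
facet normal -0.610 -0.701 -0.370
outer loop
vertex 3.212 -3.648 -2.46
vertex 2.557 -2.193 -4.134
vertex 3.689 -3.727 -3.096
endloop
endfacet
facet normal 0.521 -0.707 0.479
outer loop
vertex 3.212 -3.648 -2.46
vertex 3.689 -3.727 -3.096
vertex 3.956 -3.107 -2.471
endloop
endfacet
facet normal -0.522 0.707 -0.478
outer loop
vertex 2.557 -2.193 -4.134
vertex 2.824 -1.573 -3.509
vertex 3.234 -1.805 -4.299
endloop
endfacet
facet normal 0.086 -0.514 -0.854
outer loop
vertex 2.557 -2.193 -4.134
vertex 3.234 -1.805 -4.299
vertex 3.689 -3.727 -3.096
endloop
endfacet
facet normal 0.087 -0.514 -0.854
outer loop
vertex 3.689 -3.727 -3.096
vertex 3.234 -1.805 -4.299
vertex 4.366 -3.338 -3.261
endloop
endfacet
facet normal 0.522 -0.706 0.478
outer loop
vertex 3.689 -3.727 -3.096
vertex 4.366 -3.338 -3.261
vertex 3.956 -3.107 -2.471
endloop
endfacet

endsolid


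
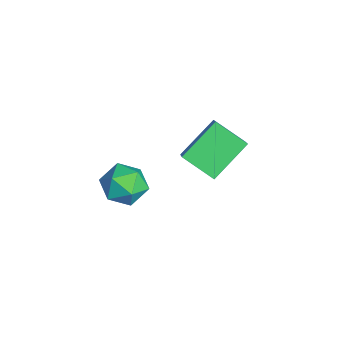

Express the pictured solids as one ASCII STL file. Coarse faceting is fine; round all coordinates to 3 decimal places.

solid 
facet normal -0.506 0.458 0.731
outer loop
vertex 0.727 -2.339 2.43
vertex 0.718 -3.171 2.945
vertex 1.453 -2.535 3.056
endloop
endfacet
facet normal -0.084 0.919 0.386
outer loop
vertex 0.727 -2.339 2.43
vertex 1.453 -2.535 3.056
vertex 1.653 -2.149 2.18
endloop
endfacet
facet normal -0.270 0.914 -0.304
outer loop
vertex 0.727 -2.339 2.43
vertex 1.653 -2.149 2.18
vertex 1.042 -2.546 1.528
endloop
endfacet
facet normal -0.806 0.450 -0.385
outer loop
vertex 0.727 -2.339 2.43
vertex 1.042 -2.546 1.528
vertex 0.464 -3.177 2.0
endloop
endfacet
facet normal -0.952 0.168 0.255
outer loop
vertex 0.727 -2.339 2.43
vertex 0.464 -3.177 2.0
vertex 0.718 -3.171 2.945
endloop
endfacet
facet normal 0.587 0.682 0.435
outer loop
vertex 1.653 -2.149 2.18
vertex 1.453 -2.535 3.056
vertex 2.216 -2.863 2.54
endloop
endfacet
facet normal -0.095 -0.064 0.993
outer loop
vertex 1.453 -2.535 3.056
vertex 0.718 -3.171 2.945
vertex 1.638 -3.494 3.012
endloop
endfacet
facet normal -0.817 -0.532 0.223
outer loop
vertex 0.718 -3.171 2.945
vertex 0.464 -3.177 2.0
vertex 1.027 -3.891 2.36
endloop
endfacet
facet normal -0.580 -0.075 -0.811
outer loop
vertex 0.464 -3.177 2.0
vertex 1.042 -2.546 1.528
vertex 1.227 -3.505 1.484
endloop
endfacet
facet normal 0.287 0.675 -0.680
outer loop
vertex 1.042 -2.546 1.528
vertex 1.653 -2.149 2.18
vertex 1.962 -2.869 1.595
endloop
endfacet
facet normal 0.806 -0.450 0.385
outer loop
vertex 1.953 -3.701 2.11
vertex 2.216 -2.863 2.54
vertex 1.638 -3.494 3.012
endloop
endfacet
facet normal 0.270 -0.914 0.304
outer loop
vertex 1.953 -3.701 2.11
vertex 1.638 -3.494 3.012
vertex 1.027 -3.891 2.36
endloop
endfacet
facet normal 0.084 -0.919 -0.386
outer loop
vertex 1.953 -3.701 2.11
vertex 1.027 -3.891 2.36
vertex 1.227 -3.505 1.484
endloop
endfacet
facet normal 0.506 -0.458 -0.731
outer loop
vertex 1.953 -3.701 2.11
vertex 1.227 -3.505 1.484
vertex 1.962 -2.869 1.595
endloop
endfacet
facet normal 0.952 -0.168 -0.255
outer loop
vertex 1.953 -3.701 2.11
vertex 1.962 -2.869 1.595
vertex 2.216 -2.863 2.54
endloop
endfacet
facet normal 0.580 0.075 0.811
outer loop
vertex 1.638 -3.494 3.012
vertex 2.216 -2.863 2.54
vertex 1.453 -2.535 3.056
endloop
endfacet
facet normal -0.287 -0.675 0.680
outer loop
vertex 1.027 -3.891 2.36
vertex 1.638 -3.494 3.012
vertex 0.718 -3.171 2.945
endloop
endfacet
facet normal -0.587 -0.682 -0.435
outer loop
vertex 1.227 -3.505 1.484
vertex 1.027 -3.891 2.36
vertex 0.464 -3.177 2.0
endloop
endfacet
facet normal 0.095 0.064 -0.993
outer loop
vertex 1.962 -2.869 1.595
vertex 1.227 -3.505 1.484
vertex 1.042 -2.546 1.528
endloop
endfacet
facet normal 0.817 0.532 -0.223
outer loop
vertex 2.216 -2.863 2.54
vertex 1.962 -2.869 1.595
vertex 1.653 -2.149 2.18
endloop
endfacet
facet normal -0.495 -0.705 0.508
outer loop
vertex -3.236 1.153 0.9
vertex -4.11 1.232 0.158
vertex -2.366 -0.308 -0.28
endloop
endfacet
facet normal 0.761 -0.068 0.645
outer loop
vertex -1.57 0.828 -1.098
vertex -3.236 1.153 0.9
vertex -2.366 -0.308 -0.28
endloop
endfacet
facet normal -0.495 -0.705 0.508
outer loop
vertex -2.366 -0.308 -0.28
vertex -4.11 1.232 0.158
vertex -3.241 -0.229 -1.022
endloop
endfacet
facet normal 0.420 -0.705 -0.571
outer loop
vertex -3.241 -0.229 -1.022
vertex -1.57 0.828 -1.098
vertex -2.366 -0.308 -0.28
endloop
endfacet
facet normal -0.421 0.705 0.570
outer loop
vertex -3.236 1.153 0.9
vertex -3.314 2.368 -0.66
vertex -4.11 1.232 0.158
endloop
endfacet
facet normal 0.761 -0.069 0.645
outer loop
vertex -2.439 2.289 0.082
vertex -3.236 1.153 0.9
vertex -1.57 0.828 -1.098
endloop
endfacet
facet normal -0.420 0.706 0.571
outer loop
vertex -2.439 2.289 0.082
vertex -3.314 2.368 -0.66
vertex -3.236 1.153 0.9
endloop
endfacet
facet normal -0.761 0.069 -0.645
outer loop
vertex -4.11 1.232 0.158
vertex -3.314 2.368 -0.66
vertex -3.241 -0.229 -1.022
endloop
endfacet
facet normal 0.420 -0.706 -0.570
outer loop
vertex -2.444 0.907 -1.84
vertex -1.57 0.828 -1.098
vertex -3.241 -0.229 -1.022
endloop
endfacet
facet normal -0.761 0.069 -0.646
outer loop
vertex -3.241 -0.229 -1.022
vertex -3.314 2.368 -0.66
vertex -2.444 0.907 -1.84
endloop
endfacet
facet normal 0.495 0.705 -0.508
outer loop
vertex -2.444 0.907 -1.84
vertex -2.439 2.289 0.082
vertex -1.57 0.828 -1.098
endloop
endfacet
facet normal 0.495 0.705 -0.508
outer loop
vertex -3.314 2.368 -0.66
vertex -2.439 2.289 0.082
vertex -2.444 0.907 -1.84
endloop
endfacet

endsolid


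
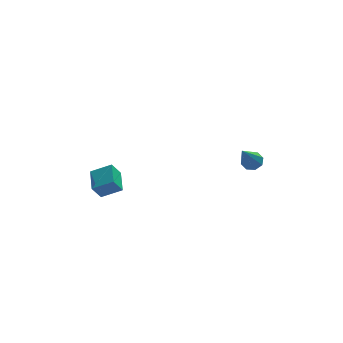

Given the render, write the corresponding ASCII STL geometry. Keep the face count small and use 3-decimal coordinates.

solid 
facet normal 0.382 0.491 -0.783
outer loop
vertex 3.316 1.196 2.838
vertex 2.818 1.282 2.649
vertex 3.152 1.548 2.979
endloop
endfacet
facet normal 0.715 0.054 0.697
outer loop
vertex 3.316 1.196 2.838
vertex 3.152 1.548 2.979
vertex 2.062 0.318 4.191
endloop
endfacet
facet normal 0.383 0.490 -0.783
outer loop
vertex 3.152 1.548 2.979
vertex 2.818 1.282 2.649
vertex 2.792 1.745 2.926
endloop
endfacet
facet normal 0.206 0.588 0.782
outer loop
vertex 3.152 1.548 2.979
vertex 2.792 1.745 2.926
vertex 2.062 0.318 4.191
endloop
endfacet
facet normal 0.386 0.490 -0.782
outer loop
vertex 2.792 1.745 2.926
vertex 2.818 1.282 2.649
vertex 2.448 1.671 2.71
endloop
endfacet
facet normal -0.479 0.707 0.521
outer loop
vertex 2.792 1.745 2.926
vertex 2.448 1.671 2.71
vertex 2.062 0.318 4.191
endloop
endfacet
facet normal 0.384 0.488 -0.784
outer loop
vertex 2.448 1.671 2.71
vertex 2.818 1.282 2.649
vertex 2.319 1.369 2.459
endloop
endfacet
facet normal -0.937 0.343 0.069
outer loop
vertex 2.448 1.671 2.71
vertex 2.319 1.369 2.459
vertex 2.062 0.318 4.191
endloop
endfacet
facet normal 0.384 0.489 -0.783
outer loop
vertex 2.319 1.369 2.459
vertex 2.818 1.282 2.649
vertex 2.483 1.016 2.319
endloop
endfacet
facet normal -0.903 -0.295 -0.313
outer loop
vertex 2.319 1.369 2.459
vertex 2.483 1.016 2.319
vertex 2.062 0.318 4.191
endloop
endfacet
facet normal 0.383 0.489 -0.783
outer loop
vertex 2.483 1.016 2.319
vertex 2.818 1.282 2.649
vertex 2.843 0.819 2.372
endloop
endfacet
facet normal -0.395 -0.828 -0.398
outer loop
vertex 2.483 1.016 2.319
vertex 2.843 0.819 2.372
vertex 2.062 0.318 4.191
endloop
endfacet
facet normal 0.382 0.490 -0.784
outer loop
vertex 2.843 0.819 2.372
vertex 2.818 1.282 2.649
vertex 3.188 0.894 2.587
endloop
endfacet
facet normal 0.291 -0.947 -0.136
outer loop
vertex 2.843 0.819 2.372
vertex 3.188 0.894 2.587
vertex 2.062 0.318 4.191
endloop
endfacet
facet normal 0.382 0.490 -0.784
outer loop
vertex 3.188 0.894 2.587
vertex 2.818 1.282 2.649
vertex 3.316 1.196 2.838
endloop
endfacet
facet normal 0.749 -0.581 0.317
outer loop
vertex 3.188 0.894 2.587
vertex 3.316 1.196 2.838
vertex 2.062 0.318 4.191
endloop
endfacet
facet normal -0.858 0.229 -0.460
outer loop
vertex -4.347 2.791 0.796
vertex -4.19 3.974 1.093
vertex -3.899 2.924 0.027
endloop
endfacet
facet normal -0.127 -0.962 -0.241
outer loop
vertex -2.93 2.666 0.547
vertex -4.347 2.791 0.796
vertex -3.899 2.924 0.027
endloop
endfacet
facet normal -0.858 0.229 -0.460
outer loop
vertex -3.899 2.924 0.027
vertex -4.19 3.974 1.093
vertex -3.742 4.108 0.324
endloop
endfacet
facet normal 0.498 0.148 -0.854
outer loop
vertex -3.742 4.108 0.324
vertex -2.93 2.666 0.547
vertex -3.899 2.924 0.027
endloop
endfacet
facet normal -0.498 -0.148 0.854
outer loop
vertex -4.347 2.791 0.796
vertex -3.221 3.716 1.613
vertex -4.19 3.974 1.093
endloop
endfacet
facet normal -0.127 -0.962 -0.242
outer loop
vertex -3.378 2.532 1.316
vertex -4.347 2.791 0.796
vertex -2.93 2.666 0.547
endloop
endfacet
facet normal -0.498 -0.148 0.854
outer loop
vertex -3.378 2.532 1.316
vertex -3.221 3.716 1.613
vertex -4.347 2.791 0.796
endloop
endfacet
facet normal 0.127 0.962 0.241
outer loop
vertex -4.19 3.974 1.093
vertex -3.221 3.716 1.613
vertex -3.742 4.108 0.324
endloop
endfacet
facet normal 0.498 0.148 -0.854
outer loop
vertex -2.773 3.849 0.844
vertex -2.93 2.666 0.547
vertex -3.742 4.108 0.324
endloop
endfacet
facet normal 0.128 0.962 0.241
outer loop
vertex -3.742 4.108 0.324
vertex -3.221 3.716 1.613
vertex -2.773 3.849 0.844
endloop
endfacet
facet normal 0.858 -0.229 0.460
outer loop
vertex -2.773 3.849 0.844
vertex -3.378 2.532 1.316
vertex -2.93 2.666 0.547
endloop
endfacet
facet normal 0.858 -0.229 0.460
outer loop
vertex -3.221 3.716 1.613
vertex -3.378 2.532 1.316
vertex -2.773 3.849 0.844
endloop
endfacet

endsolid


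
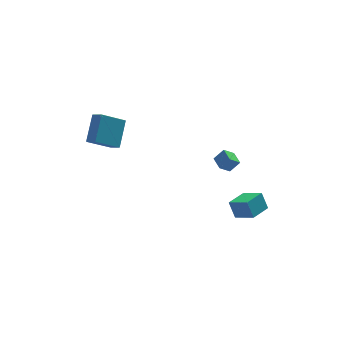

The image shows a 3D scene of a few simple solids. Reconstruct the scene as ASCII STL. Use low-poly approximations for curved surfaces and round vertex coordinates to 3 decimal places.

solid 
facet normal -0.755 -0.122 0.644
outer loop
vertex 2.093 -4.456 2.296
vertex 2.045 -3.564 2.409
vertex 1.518 -4.402 1.632
endloop
endfacet
facet normal 0.052 -0.991 -0.126
outer loop
vertex 2.175 -4.296 1.071
vertex 2.093 -4.456 2.296
vertex 1.518 -4.402 1.632
endloop
endfacet
facet normal -0.755 -0.122 0.644
outer loop
vertex 1.518 -4.402 1.632
vertex 2.045 -3.564 2.409
vertex 1.47 -3.51 1.745
endloop
endfacet
facet normal -0.654 0.060 -0.754
outer loop
vertex 1.47 -3.51 1.745
vertex 2.175 -4.296 1.071
vertex 1.518 -4.402 1.632
endloop
endfacet
facet normal 0.654 -0.060 0.754
outer loop
vertex 2.093 -4.456 2.296
vertex 2.702 -3.458 1.848
vertex 2.045 -3.564 2.409
endloop
endfacet
facet normal 0.052 -0.991 -0.126
outer loop
vertex 2.75 -4.35 1.735
vertex 2.093 -4.456 2.296
vertex 2.175 -4.296 1.071
endloop
endfacet
facet normal 0.654 -0.060 0.754
outer loop
vertex 2.75 -4.35 1.735
vertex 2.702 -3.458 1.848
vertex 2.093 -4.456 2.296
endloop
endfacet
facet normal -0.052 0.991 0.126
outer loop
vertex 2.045 -3.564 2.409
vertex 2.702 -3.458 1.848
vertex 1.47 -3.51 1.745
endloop
endfacet
facet normal -0.654 0.060 -0.754
outer loop
vertex 2.127 -3.404 1.184
vertex 2.175 -4.296 1.071
vertex 1.47 -3.51 1.745
endloop
endfacet
facet normal -0.052 0.991 0.126
outer loop
vertex 1.47 -3.51 1.745
vertex 2.702 -3.458 1.848
vertex 2.127 -3.404 1.184
endloop
endfacet
facet normal 0.755 0.122 -0.644
outer loop
vertex 2.127 -3.404 1.184
vertex 2.75 -4.35 1.735
vertex 2.175 -4.296 1.071
endloop
endfacet
facet normal 0.755 0.122 -0.644
outer loop
vertex 2.702 -3.458 1.848
vertex 2.75 -4.35 1.735
vertex 2.127 -3.404 1.184
endloop
endfacet
facet normal -0.394 -0.655 -0.645
outer loop
vertex -3.11 -0.319 1.313
vertex -4.581 -0.463 2.357
vertex -3.47 0.312 0.892
endloop
endfacet
facet normal 0.813 0.079 -0.577
outer loop
vertex -2.719 1.563 2.123
vertex -3.11 -0.319 1.313
vertex -3.47 0.312 0.892
endloop
endfacet
facet normal -0.393 -0.656 -0.645
outer loop
vertex -3.47 0.312 0.892
vertex -4.581 -0.463 2.357
vertex -4.942 0.168 1.935
endloop
endfacet
facet normal -0.429 0.751 -0.502
outer loop
vertex -4.942 0.168 1.935
vertex -2.719 1.563 2.123
vertex -3.47 0.312 0.892
endloop
endfacet
facet normal 0.429 -0.751 0.501
outer loop
vertex -3.11 -0.319 1.313
vertex -3.83 0.788 3.588
vertex -4.581 -0.463 2.357
endloop
endfacet
facet normal 0.813 0.079 -0.577
outer loop
vertex -2.358 0.932 2.545
vertex -3.11 -0.319 1.313
vertex -2.719 1.563 2.123
endloop
endfacet
facet normal 0.429 -0.752 0.501
outer loop
vertex -2.358 0.932 2.545
vertex -3.83 0.788 3.588
vertex -3.11 -0.319 1.313
endloop
endfacet
facet normal -0.813 -0.079 0.577
outer loop
vertex -4.581 -0.463 2.357
vertex -3.83 0.788 3.588
vertex -4.942 0.168 1.935
endloop
endfacet
facet normal -0.429 0.751 -0.501
outer loop
vertex -4.19 1.419 3.167
vertex -2.719 1.563 2.123
vertex -4.942 0.168 1.935
endloop
endfacet
facet normal -0.813 -0.079 0.577
outer loop
vertex -4.942 0.168 1.935
vertex -3.83 0.788 3.588
vertex -4.19 1.419 3.167
endloop
endfacet
facet normal 0.393 0.656 0.644
outer loop
vertex -4.19 1.419 3.167
vertex -2.358 0.932 2.545
vertex -2.719 1.563 2.123
endloop
endfacet
facet normal 0.393 0.655 0.645
outer loop
vertex -3.83 0.788 3.588
vertex -2.358 0.932 2.545
vertex -4.19 1.419 3.167
endloop
endfacet
facet normal -0.828 -0.552 0.101
outer loop
vertex 3.298 -4.207 -2.209
vertex 2.548 -3.205 -2.881
vertex 3.516 -4.718 -3.215
endloop
endfacet
facet normal 0.528 -0.706 0.473
outer loop
vertex 4.692 -3.935 -3.359
vertex 3.298 -4.207 -2.209
vertex 3.516 -4.718 -3.215
endloop
endfacet
facet normal -0.828 -0.552 0.101
outer loop
vertex 3.516 -4.718 -3.215
vertex 2.548 -3.205 -2.881
vertex 2.767 -3.717 -3.888
endloop
endfacet
facet normal 0.190 -0.446 -0.875
outer loop
vertex 2.767 -3.717 -3.888
vertex 4.692 -3.935 -3.359
vertex 3.516 -4.718 -3.215
endloop
endfacet
facet normal -0.189 0.445 0.875
outer loop
vertex 3.298 -4.207 -2.209
vertex 3.724 -2.422 -3.025
vertex 2.548 -3.205 -2.881
endloop
endfacet
facet normal 0.528 -0.705 0.473
outer loop
vertex 4.473 -3.423 -2.352
vertex 3.298 -4.207 -2.209
vertex 4.692 -3.935 -3.359
endloop
endfacet
facet normal -0.191 0.445 0.875
outer loop
vertex 4.473 -3.423 -2.352
vertex 3.724 -2.422 -3.025
vertex 3.298 -4.207 -2.209
endloop
endfacet
facet normal -0.528 0.705 -0.473
outer loop
vertex 2.548 -3.205 -2.881
vertex 3.724 -2.422 -3.025
vertex 2.767 -3.717 -3.888
endloop
endfacet
facet normal 0.190 -0.445 -0.875
outer loop
vertex 3.942 -2.933 -4.031
vertex 4.692 -3.935 -3.359
vertex 2.767 -3.717 -3.888
endloop
endfacet
facet normal -0.528 0.705 -0.473
outer loop
vertex 2.767 -3.717 -3.888
vertex 3.724 -2.422 -3.025
vertex 3.942 -2.933 -4.031
endloop
endfacet
facet normal 0.828 0.552 -0.101
outer loop
vertex 3.942 -2.933 -4.031
vertex 4.473 -3.423 -2.352
vertex 4.692 -3.935 -3.359
endloop
endfacet
facet normal 0.828 0.552 -0.101
outer loop
vertex 3.724 -2.422 -3.025
vertex 4.473 -3.423 -2.352
vertex 3.942 -2.933 -4.031
endloop
endfacet

endsolid


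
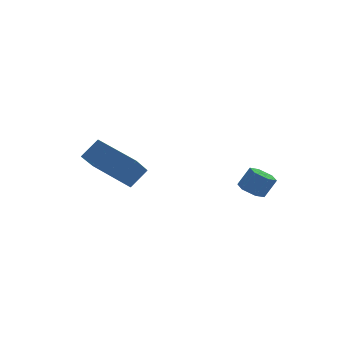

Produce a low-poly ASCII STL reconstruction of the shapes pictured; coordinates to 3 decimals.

solid 
facet normal -0.501 0.079 -0.862
outer loop
vertex 1.45 -2.696 -2.563
vertex 1.032 -2.3 -2.284
vertex 1.556 -2.065 -2.567
endloop
endfacet
facet normal 0.850 -0.146 -0.507
outer loop
vertex 1.45 -2.696 -2.563
vertex 1.556 -2.065 -2.567
vertex 1.966 -2.777 -1.675
endloop
endfacet
facet normal 0.850 -0.146 -0.507
outer loop
vertex 1.966 -2.777 -1.675
vertex 1.556 -2.065 -2.567
vertex 2.072 -2.146 -1.679
endloop
endfacet
facet normal 0.501 -0.079 0.862
outer loop
vertex 1.966 -2.777 -1.675
vertex 2.072 -2.146 -1.679
vertex 1.548 -2.38 -1.396
endloop
endfacet
facet normal -0.501 0.079 -0.862
outer loop
vertex 1.556 -2.065 -2.567
vertex 1.032 -2.3 -2.284
vertex 1.138 -1.668 -2.288
endloop
endfacet
facet normal 0.569 0.781 -0.259
outer loop
vertex 1.556 -2.065 -2.567
vertex 1.138 -1.668 -2.288
vertex 2.072 -2.146 -1.679
endloop
endfacet
facet normal 0.569 0.781 -0.259
outer loop
vertex 2.072 -2.146 -1.679
vertex 1.138 -1.668 -2.288
vertex 1.654 -1.749 -1.4
endloop
endfacet
facet normal 0.501 -0.079 0.862
outer loop
vertex 2.072 -2.146 -1.679
vertex 1.654 -1.749 -1.4
vertex 1.548 -2.38 -1.396
endloop
endfacet
facet normal -0.501 0.079 -0.862
outer loop
vertex 1.138 -1.668 -2.288
vertex 1.032 -2.3 -2.284
vertex 0.614 -1.903 -2.005
endloop
endfacet
facet normal -0.282 0.927 0.248
outer loop
vertex 1.138 -1.668 -2.288
vertex 0.614 -1.903 -2.005
vertex 1.654 -1.749 -1.4
endloop
endfacet
facet normal -0.282 0.927 0.248
outer loop
vertex 1.654 -1.749 -1.4
vertex 0.614 -1.903 -2.005
vertex 1.13 -1.984 -1.117
endloop
endfacet
facet normal 0.501 -0.079 0.862
outer loop
vertex 1.654 -1.749 -1.4
vertex 1.13 -1.984 -1.117
vertex 1.548 -2.38 -1.396
endloop
endfacet
facet normal -0.501 0.079 -0.862
outer loop
vertex 0.614 -1.903 -2.005
vertex 1.032 -2.3 -2.284
vertex 0.508 -2.534 -2.001
endloop
endfacet
facet normal -0.850 0.146 0.507
outer loop
vertex 0.614 -1.903 -2.005
vertex 0.508 -2.534 -2.001
vertex 1.13 -1.984 -1.117
endloop
endfacet
facet normal -0.850 0.146 0.507
outer loop
vertex 1.13 -1.984 -1.117
vertex 0.508 -2.534 -2.001
vertex 1.024 -2.615 -1.113
endloop
endfacet
facet normal 0.501 -0.079 0.862
outer loop
vertex 1.13 -1.984 -1.117
vertex 1.024 -2.615 -1.113
vertex 1.548 -2.38 -1.396
endloop
endfacet
facet normal -0.501 0.079 -0.862
outer loop
vertex 0.508 -2.534 -2.001
vertex 1.032 -2.3 -2.284
vertex 0.926 -2.931 -2.28
endloop
endfacet
facet normal -0.569 -0.781 0.259
outer loop
vertex 0.508 -2.534 -2.001
vertex 0.926 -2.931 -2.28
vertex 1.024 -2.615 -1.113
endloop
endfacet
facet normal -0.569 -0.781 0.259
outer loop
vertex 1.024 -2.615 -1.113
vertex 0.926 -2.931 -2.28
vertex 1.442 -3.012 -1.392
endloop
endfacet
facet normal 0.501 -0.079 0.862
outer loop
vertex 1.024 -2.615 -1.113
vertex 1.442 -3.012 -1.392
vertex 1.548 -2.38 -1.396
endloop
endfacet
facet normal -0.501 0.079 -0.862
outer loop
vertex 0.926 -2.931 -2.28
vertex 1.032 -2.3 -2.284
vertex 1.45 -2.696 -2.563
endloop
endfacet
facet normal 0.282 -0.927 -0.248
outer loop
vertex 0.926 -2.931 -2.28
vertex 1.45 -2.696 -2.563
vertex 1.442 -3.012 -1.392
endloop
endfacet
facet normal 0.282 -0.927 -0.248
outer loop
vertex 1.442 -3.012 -1.392
vertex 1.45 -2.696 -2.563
vertex 1.966 -2.777 -1.675
endloop
endfacet
facet normal 0.501 -0.079 0.862
outer loop
vertex 1.442 -3.012 -1.392
vertex 1.966 -2.777 -1.675
vertex 1.548 -2.38 -1.396
endloop
endfacet
facet normal -0.725 -0.133 -0.676
outer loop
vertex -3.906 -0.195 -1.52
vertex -4.844 1.677 -0.881
vertex -3.102 0.551 -2.529
endloop
endfacet
facet normal 0.429 -0.855 -0.291
outer loop
vertex -2.276 0.703 -1.759
vertex -3.906 -0.195 -1.52
vertex -3.102 0.551 -2.529
endloop
endfacet
facet normal -0.725 -0.133 -0.676
outer loop
vertex -3.102 0.551 -2.529
vertex -4.844 1.677 -0.881
vertex -4.041 2.424 -1.89
endloop
endfacet
facet normal 0.539 0.501 -0.677
outer loop
vertex -4.041 2.424 -1.89
vertex -2.276 0.703 -1.759
vertex -3.102 0.551 -2.529
endloop
endfacet
facet normal -0.539 -0.501 0.677
outer loop
vertex -3.906 -0.195 -1.52
vertex -4.018 1.829 -0.111
vertex -4.844 1.677 -0.881
endloop
endfacet
facet normal 0.428 -0.855 -0.292
outer loop
vertex -3.079 -0.044 -0.75
vertex -3.906 -0.195 -1.52
vertex -2.276 0.703 -1.759
endloop
endfacet
facet normal -0.539 -0.501 0.677
outer loop
vertex -3.079 -0.044 -0.75
vertex -4.018 1.829 -0.111
vertex -3.906 -0.195 -1.52
endloop
endfacet
facet normal -0.429 0.855 0.291
outer loop
vertex -4.844 1.677 -0.881
vertex -4.018 1.829 -0.111
vertex -4.041 2.424 -1.89
endloop
endfacet
facet normal 0.539 0.501 -0.677
outer loop
vertex -3.214 2.575 -1.12
vertex -2.276 0.703 -1.759
vertex -4.041 2.424 -1.89
endloop
endfacet
facet normal -0.428 0.856 0.292
outer loop
vertex -4.041 2.424 -1.89
vertex -4.018 1.829 -0.111
vertex -3.214 2.575 -1.12
endloop
endfacet
facet normal 0.725 0.133 0.676
outer loop
vertex -3.214 2.575 -1.12
vertex -3.079 -0.044 -0.75
vertex -2.276 0.703 -1.759
endloop
endfacet
facet normal 0.725 0.133 0.676
outer loop
vertex -4.018 1.829 -0.111
vertex -3.079 -0.044 -0.75
vertex -3.214 2.575 -1.12
endloop
endfacet

endsolid


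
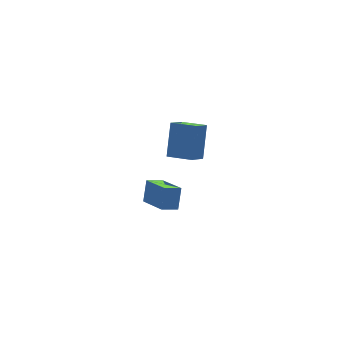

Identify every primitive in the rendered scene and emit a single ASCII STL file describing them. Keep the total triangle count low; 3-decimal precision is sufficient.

solid 
facet normal -0.367 -0.390 -0.844
outer loop
vertex -1.765 -1.301 -4.037
vertex -2.741 -1.168 -3.674
vertex -1.825 0.65 -4.913
endloop
endfacet
facet normal 0.929 -0.127 -0.346
outer loop
vertex -1.299 1.208 -3.706
vertex -1.765 -1.301 -4.037
vertex -1.825 0.65 -4.913
endloop
endfacet
facet normal -0.368 -0.390 -0.844
outer loop
vertex -1.825 0.65 -4.913
vertex -2.741 -1.168 -3.674
vertex -2.801 0.784 -4.55
endloop
endfacet
facet normal -0.027 0.912 -0.410
outer loop
vertex -2.801 0.784 -4.55
vertex -1.299 1.208 -3.706
vertex -1.825 0.65 -4.913
endloop
endfacet
facet normal 0.028 -0.912 0.409
outer loop
vertex -1.765 -1.301 -4.037
vertex -2.215 -0.61 -2.467
vertex -2.741 -1.168 -3.674
endloop
endfacet
facet normal 0.929 -0.127 -0.346
outer loop
vertex -1.239 -0.744 -2.83
vertex -1.765 -1.301 -4.037
vertex -1.299 1.208 -3.706
endloop
endfacet
facet normal 0.027 -0.912 0.409
outer loop
vertex -1.239 -0.744 -2.83
vertex -2.215 -0.61 -2.467
vertex -1.765 -1.301 -4.037
endloop
endfacet
facet normal -0.929 0.127 0.346
outer loop
vertex -2.741 -1.168 -3.674
vertex -2.215 -0.61 -2.467
vertex -2.801 0.784 -4.55
endloop
endfacet
facet normal -0.028 0.912 -0.409
outer loop
vertex -2.275 1.341 -3.343
vertex -1.299 1.208 -3.706
vertex -2.801 0.784 -4.55
endloop
endfacet
facet normal -0.929 0.127 0.346
outer loop
vertex -2.801 0.784 -4.55
vertex -2.215 -0.61 -2.467
vertex -2.275 1.341 -3.343
endloop
endfacet
facet normal 0.367 0.390 0.844
outer loop
vertex -2.275 1.341 -3.343
vertex -1.239 -0.744 -2.83
vertex -1.299 1.208 -3.706
endloop
endfacet
facet normal 0.368 0.390 0.844
outer loop
vertex -2.215 -0.61 -2.467
vertex -1.239 -0.744 -2.83
vertex -2.275 1.341 -3.343
endloop
endfacet
facet normal -0.525 0.822 -0.220
outer loop
vertex -2.261 -1.358 3.86
vertex -1.313 -0.934 3.183
vertex -3.065 -2.336 2.122
endloop
endfacet
facet normal -0.765 -0.342 0.546
outer loop
vertex -2.267 -3.586 2.457
vertex -2.261 -1.358 3.86
vertex -3.065 -2.336 2.122
endloop
endfacet
facet normal -0.525 0.822 -0.220
outer loop
vertex -3.065 -2.336 2.122
vertex -1.313 -0.934 3.183
vertex -2.116 -1.912 1.445
endloop
endfacet
facet normal -0.373 -0.455 -0.808
outer loop
vertex -2.116 -1.912 1.445
vertex -2.267 -3.586 2.457
vertex -3.065 -2.336 2.122
endloop
endfacet
facet normal 0.374 0.455 0.808
outer loop
vertex -2.261 -1.358 3.86
vertex -0.515 -2.184 3.518
vertex -1.313 -0.934 3.183
endloop
endfacet
facet normal -0.765 -0.342 0.546
outer loop
vertex -1.464 -2.608 4.195
vertex -2.261 -1.358 3.86
vertex -2.267 -3.586 2.457
endloop
endfacet
facet normal 0.374 0.455 0.808
outer loop
vertex -1.464 -2.608 4.195
vertex -0.515 -2.184 3.518
vertex -2.261 -1.358 3.86
endloop
endfacet
facet normal 0.765 0.342 -0.546
outer loop
vertex -1.313 -0.934 3.183
vertex -0.515 -2.184 3.518
vertex -2.116 -1.912 1.445
endloop
endfacet
facet normal -0.374 -0.455 -0.808
outer loop
vertex -1.319 -3.162 1.78
vertex -2.267 -3.586 2.457
vertex -2.116 -1.912 1.445
endloop
endfacet
facet normal 0.765 0.341 -0.546
outer loop
vertex -2.116 -1.912 1.445
vertex -0.515 -2.184 3.518
vertex -1.319 -3.162 1.78
endloop
endfacet
facet normal 0.525 -0.822 0.220
outer loop
vertex -1.319 -3.162 1.78
vertex -1.464 -2.608 4.195
vertex -2.267 -3.586 2.457
endloop
endfacet
facet normal 0.525 -0.822 0.220
outer loop
vertex -0.515 -2.184 3.518
vertex -1.464 -2.608 4.195
vertex -1.319 -3.162 1.78
endloop
endfacet

endsolid
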